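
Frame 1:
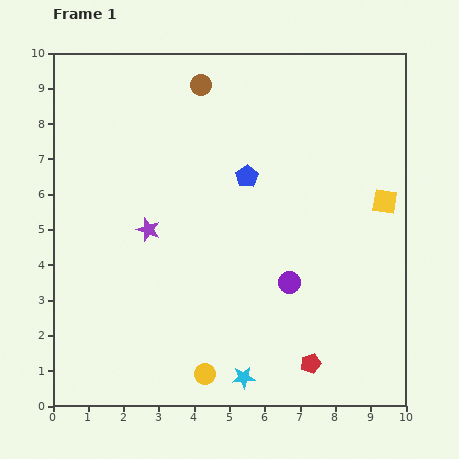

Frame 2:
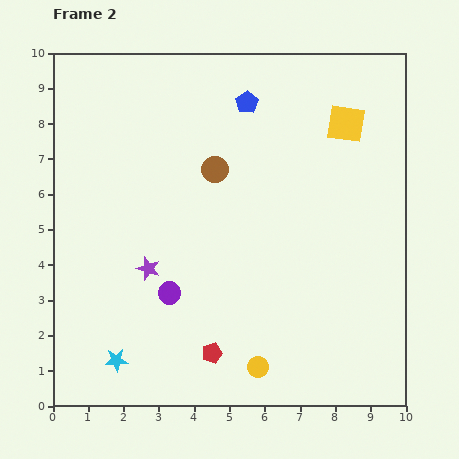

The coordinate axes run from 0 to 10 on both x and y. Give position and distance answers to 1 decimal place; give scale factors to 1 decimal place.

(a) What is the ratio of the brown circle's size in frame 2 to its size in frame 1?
1.3×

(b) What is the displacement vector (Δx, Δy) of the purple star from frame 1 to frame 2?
(0.0, -1.1)

The purple star was at (2.7, 5.0) in frame 1 and (2.7, 3.9) in frame 2.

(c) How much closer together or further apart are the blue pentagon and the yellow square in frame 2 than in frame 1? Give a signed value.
-1.1

Distance in frame 1: 4.0. Distance in frame 2: 2.9.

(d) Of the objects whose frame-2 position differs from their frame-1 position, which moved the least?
the purple star

(moved 1.1)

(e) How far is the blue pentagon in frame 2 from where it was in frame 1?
2.1

The blue pentagon moved from (5.5, 6.5) to (5.5, 8.6), a distance of √(0.0² + 2.1²) ≈ 2.1.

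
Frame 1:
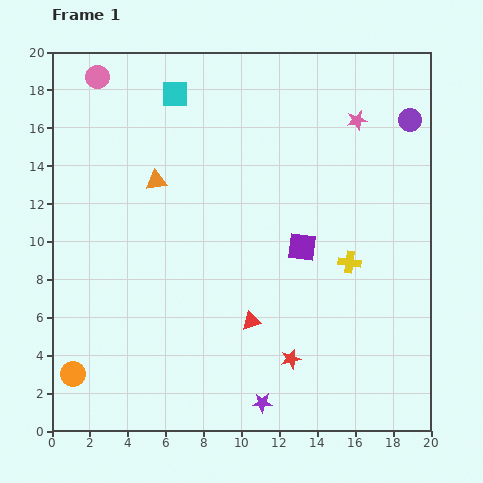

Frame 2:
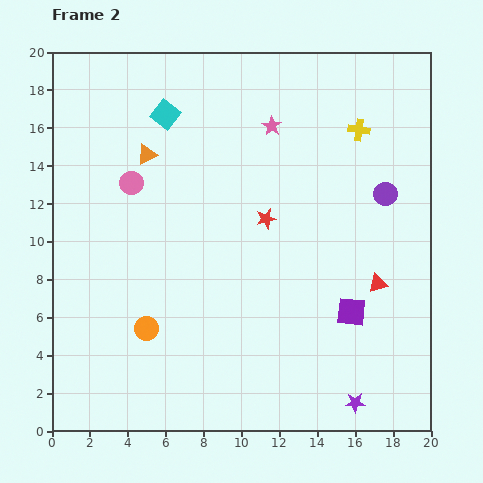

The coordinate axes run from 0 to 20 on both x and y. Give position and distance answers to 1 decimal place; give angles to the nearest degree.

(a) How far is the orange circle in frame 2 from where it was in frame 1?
4.6

The orange circle moved from (1.1, 3.0) to (5.0, 5.4), a distance of √(3.9² + 2.4²) ≈ 4.6.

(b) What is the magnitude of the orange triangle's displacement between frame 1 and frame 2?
1.5

The orange triangle moved from (5.5, 13.2) to (5.0, 14.6), a distance of √(0.5² + 1.4²) ≈ 1.5.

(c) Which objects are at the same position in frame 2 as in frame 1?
none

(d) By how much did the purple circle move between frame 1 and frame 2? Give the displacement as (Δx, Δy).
(-1.3, -3.9)

The purple circle was at (18.9, 16.4) in frame 1 and (17.6, 12.5) in frame 2.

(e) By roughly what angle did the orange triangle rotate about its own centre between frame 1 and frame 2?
19° counter-clockwise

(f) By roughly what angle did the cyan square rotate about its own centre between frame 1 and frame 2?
39° clockwise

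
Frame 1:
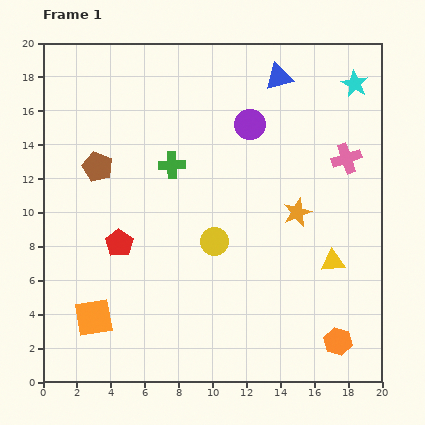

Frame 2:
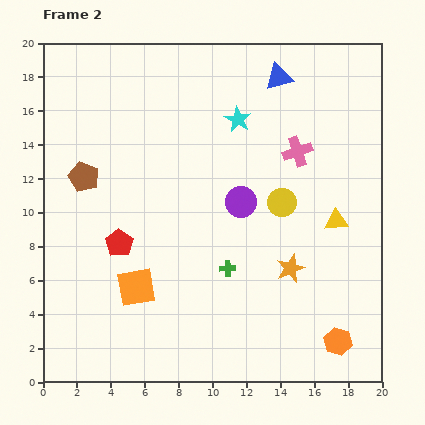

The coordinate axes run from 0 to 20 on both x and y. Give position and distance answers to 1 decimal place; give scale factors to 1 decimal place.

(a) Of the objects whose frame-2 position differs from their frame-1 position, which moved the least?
the brown pentagon

(moved 1.0)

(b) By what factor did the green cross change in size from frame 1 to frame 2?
0.6×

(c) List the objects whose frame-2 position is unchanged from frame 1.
the red pentagon, the orange hexagon, the blue triangle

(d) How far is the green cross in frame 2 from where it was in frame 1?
6.9

The green cross moved from (7.6, 12.8) to (10.9, 6.7), a distance of √(3.3² + 6.1²) ≈ 6.9.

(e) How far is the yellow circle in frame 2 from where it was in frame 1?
4.6

The yellow circle moved from (10.1, 8.3) to (14.1, 10.6), a distance of √(4.0² + 2.3²) ≈ 4.6.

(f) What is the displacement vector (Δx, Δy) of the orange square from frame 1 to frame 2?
(2.5, 1.8)

The orange square was at (3.0, 3.8) in frame 1 and (5.5, 5.6) in frame 2.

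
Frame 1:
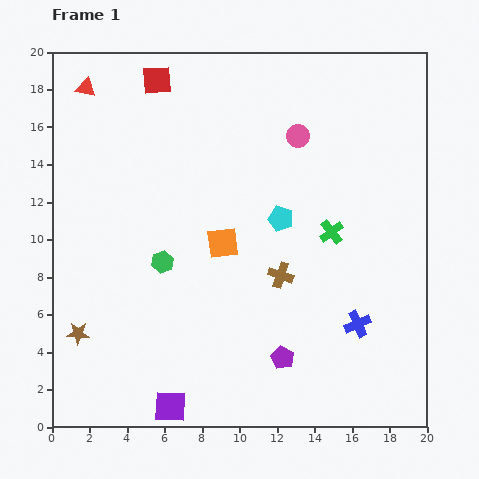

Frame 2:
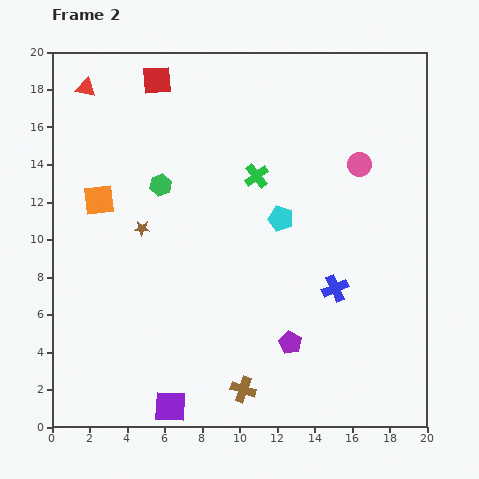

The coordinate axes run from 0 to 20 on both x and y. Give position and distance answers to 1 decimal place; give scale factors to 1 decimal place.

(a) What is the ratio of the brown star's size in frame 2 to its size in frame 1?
0.7×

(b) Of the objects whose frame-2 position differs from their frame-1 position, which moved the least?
the purple pentagon

(moved 0.9)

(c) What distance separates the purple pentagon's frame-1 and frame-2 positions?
0.9

The purple pentagon moved from (12.3, 3.7) to (12.7, 4.5), a distance of √(0.4² + 0.8²) ≈ 0.9.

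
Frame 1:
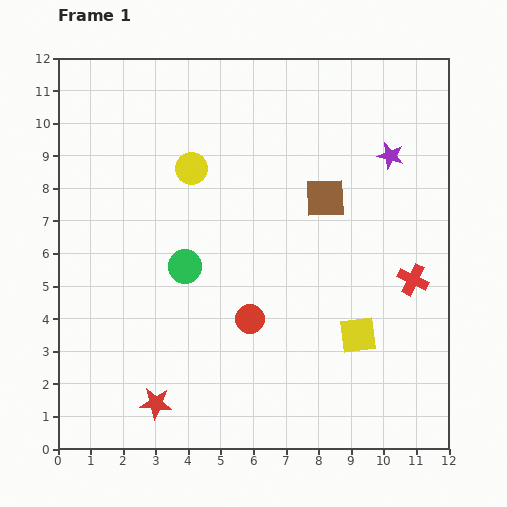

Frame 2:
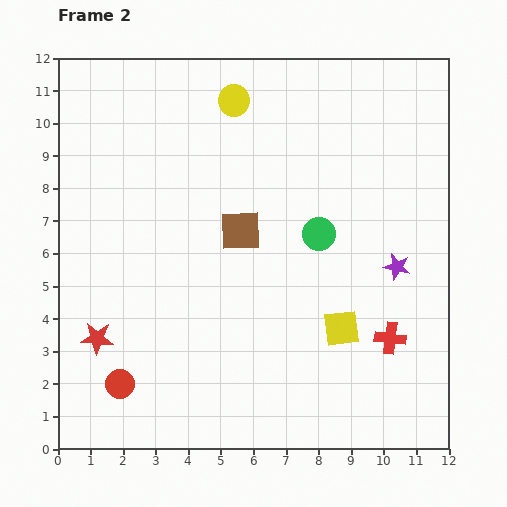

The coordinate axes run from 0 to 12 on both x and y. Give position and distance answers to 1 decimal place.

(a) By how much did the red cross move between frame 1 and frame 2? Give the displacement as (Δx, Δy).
(-0.7, -1.8)

The red cross was at (10.9, 5.2) in frame 1 and (10.2, 3.4) in frame 2.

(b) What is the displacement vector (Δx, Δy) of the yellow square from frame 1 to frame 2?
(-0.5, 0.2)

The yellow square was at (9.2, 3.5) in frame 1 and (8.7, 3.7) in frame 2.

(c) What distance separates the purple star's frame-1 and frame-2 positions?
3.4

The purple star moved from (10.2, 9.0) to (10.4, 5.6), a distance of √(0.2² + 3.4²) ≈ 3.4.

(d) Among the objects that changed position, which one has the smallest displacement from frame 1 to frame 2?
the yellow square

(moved 0.5)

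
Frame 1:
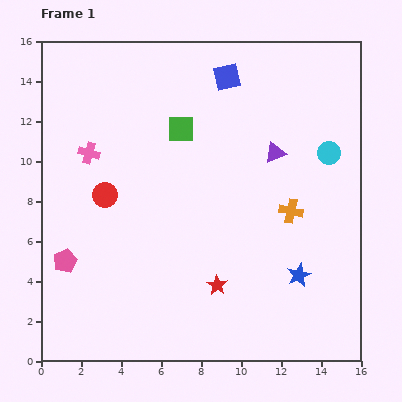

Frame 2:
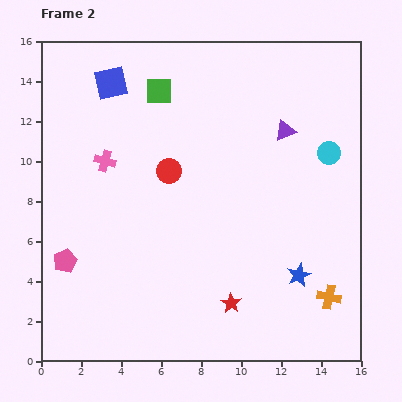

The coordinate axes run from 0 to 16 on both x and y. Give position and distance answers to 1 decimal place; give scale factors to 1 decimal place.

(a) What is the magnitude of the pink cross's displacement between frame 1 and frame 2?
0.9

The pink cross moved from (2.4, 10.4) to (3.2, 10.0), a distance of √(0.8² + 0.4²) ≈ 0.9.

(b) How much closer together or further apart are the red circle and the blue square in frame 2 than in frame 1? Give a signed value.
-3.2

Distance in frame 1: 8.5. Distance in frame 2: 5.3.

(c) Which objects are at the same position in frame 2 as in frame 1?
the cyan circle, the pink pentagon, the blue star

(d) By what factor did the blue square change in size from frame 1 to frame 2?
1.3×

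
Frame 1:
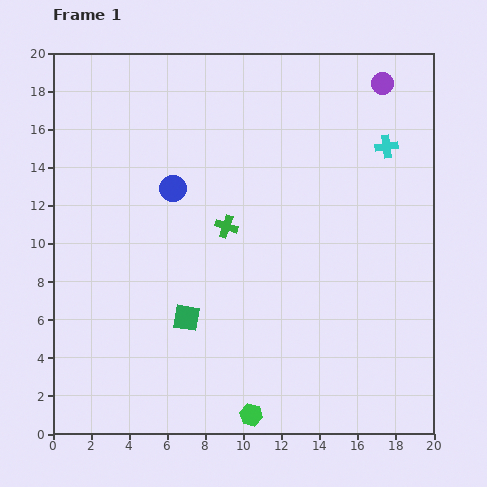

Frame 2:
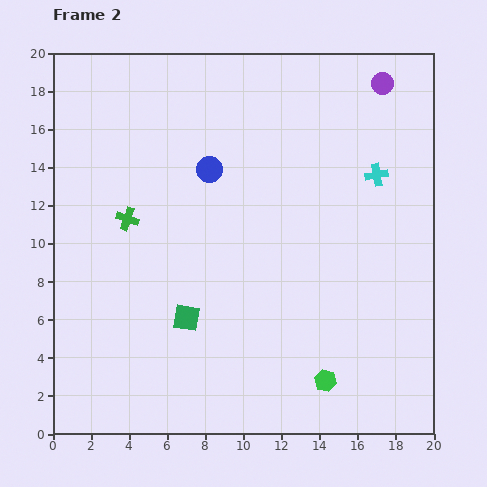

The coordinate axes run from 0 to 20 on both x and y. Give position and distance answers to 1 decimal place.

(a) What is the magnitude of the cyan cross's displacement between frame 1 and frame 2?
1.6

The cyan cross moved from (17.5, 15.1) to (17.0, 13.6), a distance of √(0.5² + 1.5²) ≈ 1.6.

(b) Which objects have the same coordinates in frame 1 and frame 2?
the purple circle, the green square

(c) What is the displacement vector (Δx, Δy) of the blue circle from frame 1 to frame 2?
(1.9, 1.0)

The blue circle was at (6.3, 12.9) in frame 1 and (8.2, 13.9) in frame 2.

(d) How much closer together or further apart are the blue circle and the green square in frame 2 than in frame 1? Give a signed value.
+1.1

Distance in frame 1: 6.8. Distance in frame 2: 7.9.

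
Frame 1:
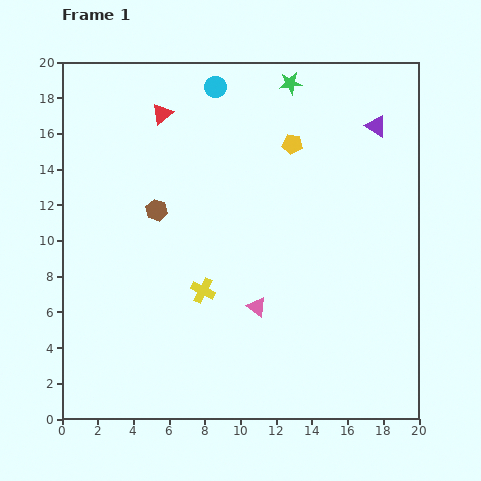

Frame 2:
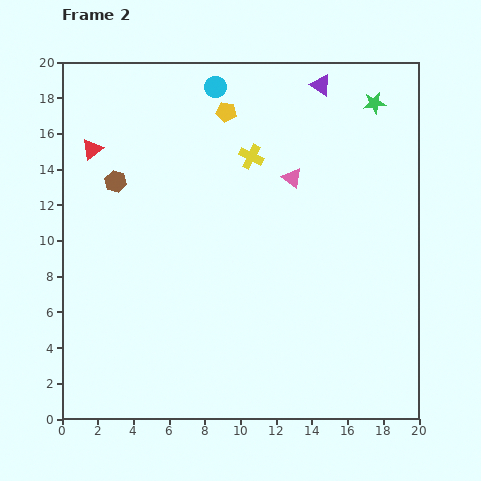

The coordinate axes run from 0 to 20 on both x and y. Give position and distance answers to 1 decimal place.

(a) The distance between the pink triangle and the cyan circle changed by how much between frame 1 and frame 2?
-5.8

Distance in frame 1: 12.5. Distance in frame 2: 6.7.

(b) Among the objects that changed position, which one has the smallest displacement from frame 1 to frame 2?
the brown hexagon

(moved 2.8)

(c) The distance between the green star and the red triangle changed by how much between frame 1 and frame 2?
+8.6

Distance in frame 1: 7.4. Distance in frame 2: 16.0.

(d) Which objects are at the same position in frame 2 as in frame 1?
the cyan circle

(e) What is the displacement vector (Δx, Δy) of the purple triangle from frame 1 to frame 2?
(-3.1, 2.3)

The purple triangle was at (17.6, 16.4) in frame 1 and (14.5, 18.7) in frame 2.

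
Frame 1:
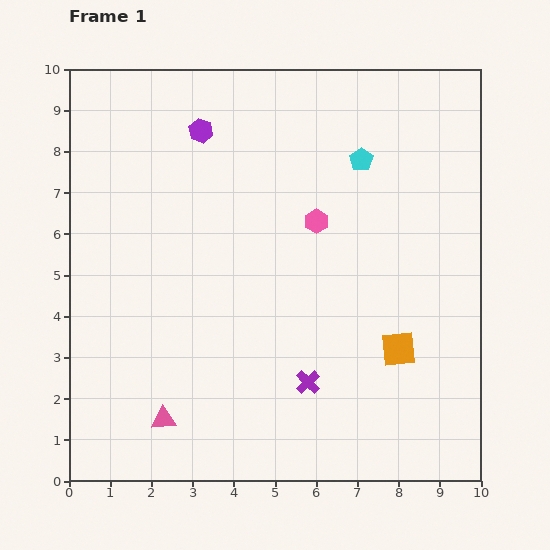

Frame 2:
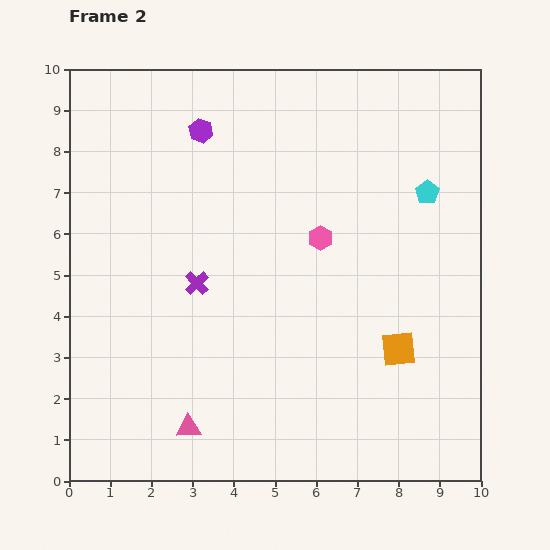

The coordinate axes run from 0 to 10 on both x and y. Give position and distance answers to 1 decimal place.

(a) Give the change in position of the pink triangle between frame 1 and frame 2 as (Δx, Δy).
(0.6, -0.2)

The pink triangle was at (2.3, 1.5) in frame 1 and (2.9, 1.3) in frame 2.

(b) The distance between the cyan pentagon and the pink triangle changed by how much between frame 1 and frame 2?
+0.2

Distance in frame 1: 7.9. Distance in frame 2: 8.1.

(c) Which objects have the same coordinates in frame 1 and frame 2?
the orange square, the purple hexagon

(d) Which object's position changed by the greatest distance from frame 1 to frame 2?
the purple cross

(moved 3.6; next 1.8)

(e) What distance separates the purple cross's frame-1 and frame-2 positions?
3.6

The purple cross moved from (5.8, 2.4) to (3.1, 4.8), a distance of √(2.7² + 2.4²) ≈ 3.6.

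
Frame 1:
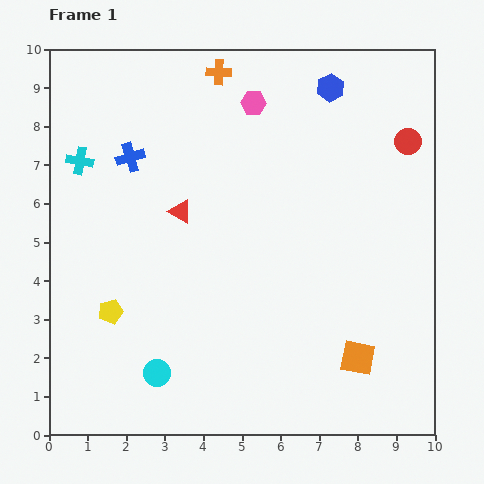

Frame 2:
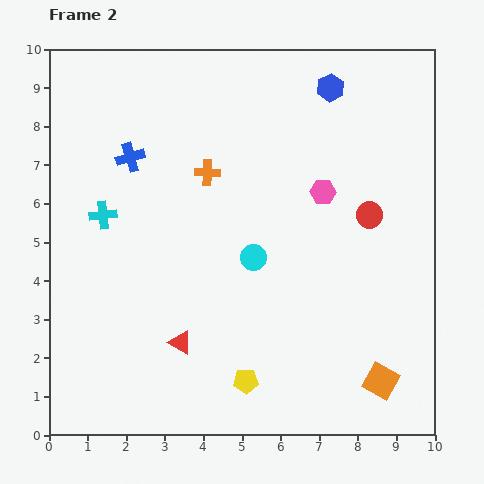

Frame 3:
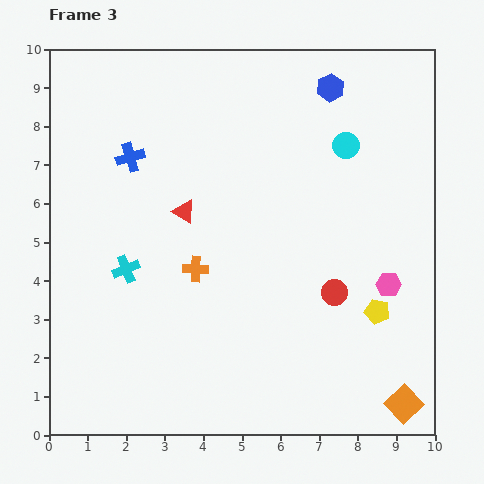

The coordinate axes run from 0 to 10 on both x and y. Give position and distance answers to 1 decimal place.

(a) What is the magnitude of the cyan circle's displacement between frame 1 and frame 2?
3.9

The cyan circle moved from (2.8, 1.6) to (5.3, 4.6), a distance of √(2.5² + 3.0²) ≈ 3.9.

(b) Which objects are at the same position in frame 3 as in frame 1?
the blue cross, the blue hexagon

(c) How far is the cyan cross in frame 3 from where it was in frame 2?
1.5

The cyan cross moved from (1.4, 5.7) to (2.0, 4.3), a distance of √(0.6² + 1.4²) ≈ 1.5.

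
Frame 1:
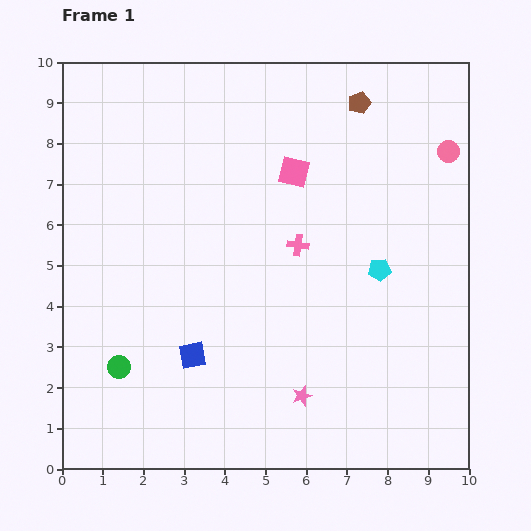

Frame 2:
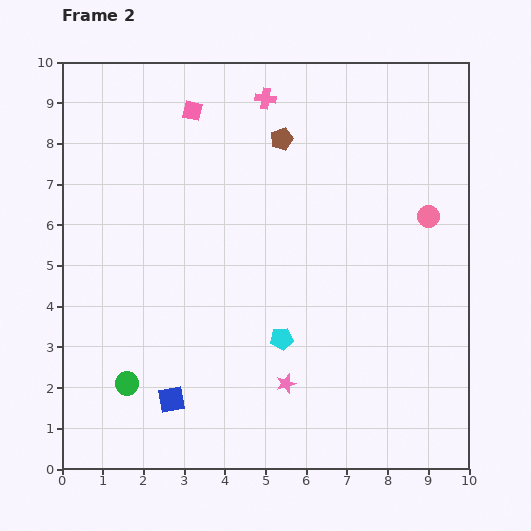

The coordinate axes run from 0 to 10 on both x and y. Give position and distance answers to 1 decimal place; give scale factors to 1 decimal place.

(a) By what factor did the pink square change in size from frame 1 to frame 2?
0.7×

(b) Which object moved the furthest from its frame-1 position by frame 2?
the pink cross

(moved 3.7; next 2.9)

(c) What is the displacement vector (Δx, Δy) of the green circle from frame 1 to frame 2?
(0.2, -0.4)

The green circle was at (1.4, 2.5) in frame 1 and (1.6, 2.1) in frame 2.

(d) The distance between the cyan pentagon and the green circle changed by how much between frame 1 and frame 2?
-2.8

Distance in frame 1: 6.8. Distance in frame 2: 4.0.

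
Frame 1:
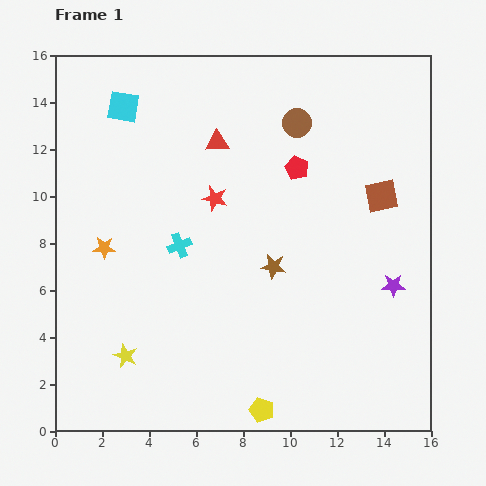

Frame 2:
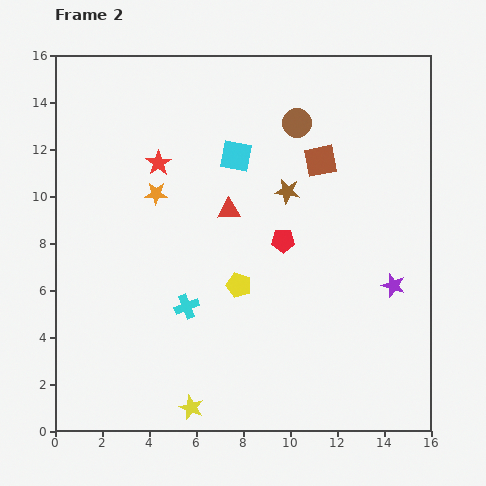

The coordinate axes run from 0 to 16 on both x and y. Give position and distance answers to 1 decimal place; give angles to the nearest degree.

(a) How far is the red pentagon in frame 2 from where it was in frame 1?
3.2

The red pentagon moved from (10.3, 11.2) to (9.7, 8.1), a distance of √(0.6² + 3.1²) ≈ 3.2.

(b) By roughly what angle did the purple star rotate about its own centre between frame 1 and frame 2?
18° clockwise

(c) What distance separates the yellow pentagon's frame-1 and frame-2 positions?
5.4

The yellow pentagon moved from (8.8, 0.9) to (7.8, 6.2), a distance of √(1.0² + 5.3²) ≈ 5.4.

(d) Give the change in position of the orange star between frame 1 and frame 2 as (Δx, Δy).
(2.2, 2.3)

The orange star was at (2.1, 7.8) in frame 1 and (4.3, 10.1) in frame 2.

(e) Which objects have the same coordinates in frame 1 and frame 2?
the purple star, the brown circle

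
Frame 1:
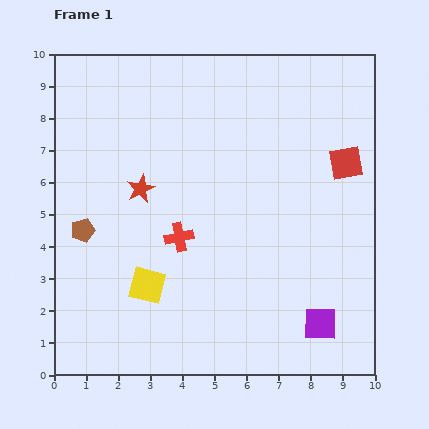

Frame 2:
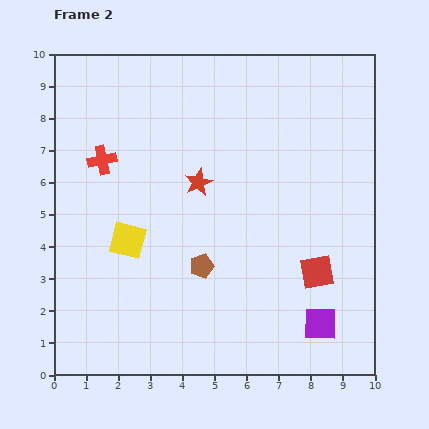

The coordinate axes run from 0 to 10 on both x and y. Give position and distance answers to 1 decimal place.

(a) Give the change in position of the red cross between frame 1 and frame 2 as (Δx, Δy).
(-2.4, 2.4)

The red cross was at (3.9, 4.3) in frame 1 and (1.5, 6.7) in frame 2.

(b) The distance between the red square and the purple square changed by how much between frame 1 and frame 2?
-3.5

Distance in frame 1: 5.1. Distance in frame 2: 1.6.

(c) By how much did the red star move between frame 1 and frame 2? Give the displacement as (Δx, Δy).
(1.8, 0.2)

The red star was at (2.7, 5.8) in frame 1 and (4.5, 6.0) in frame 2.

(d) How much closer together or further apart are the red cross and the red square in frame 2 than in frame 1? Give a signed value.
+1.9

Distance in frame 1: 5.7. Distance in frame 2: 7.6.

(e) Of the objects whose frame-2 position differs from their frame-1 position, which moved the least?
the yellow square

(moved 1.5)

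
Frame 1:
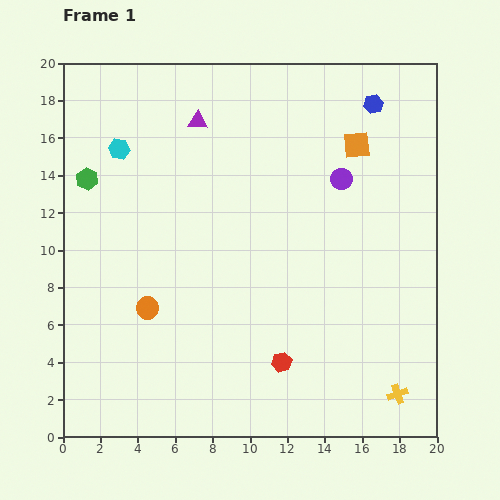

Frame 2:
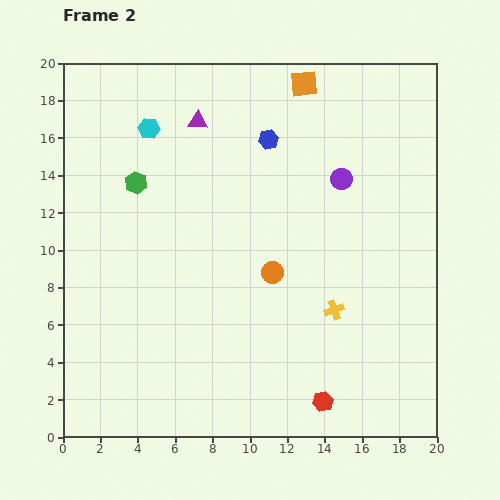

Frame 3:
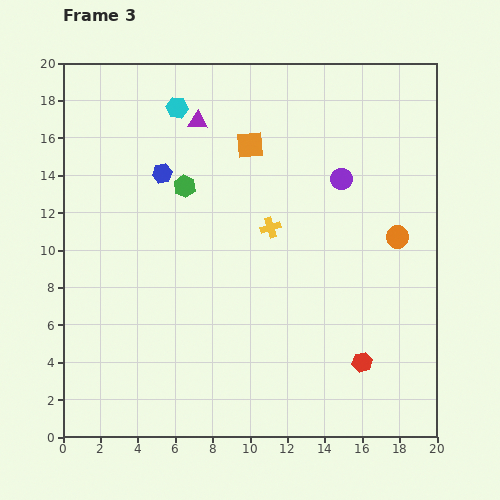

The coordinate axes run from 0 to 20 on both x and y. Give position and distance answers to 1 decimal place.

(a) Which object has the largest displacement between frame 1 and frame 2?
the orange circle

(moved 7.0; next 5.9)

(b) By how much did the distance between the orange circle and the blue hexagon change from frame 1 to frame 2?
-9.2

Distance in frame 1: 16.3. Distance in frame 2: 7.1.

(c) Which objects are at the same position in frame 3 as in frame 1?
the purple circle, the purple triangle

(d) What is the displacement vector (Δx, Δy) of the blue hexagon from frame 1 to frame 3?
(-11.3, -3.7)

The blue hexagon was at (16.6, 17.8) in frame 1 and (5.3, 14.1) in frame 3.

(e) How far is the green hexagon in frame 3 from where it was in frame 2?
2.6

The green hexagon moved from (3.9, 13.6) to (6.5, 13.4), a distance of √(2.6² + 0.2²) ≈ 2.6.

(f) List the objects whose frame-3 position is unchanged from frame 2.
the purple circle, the purple triangle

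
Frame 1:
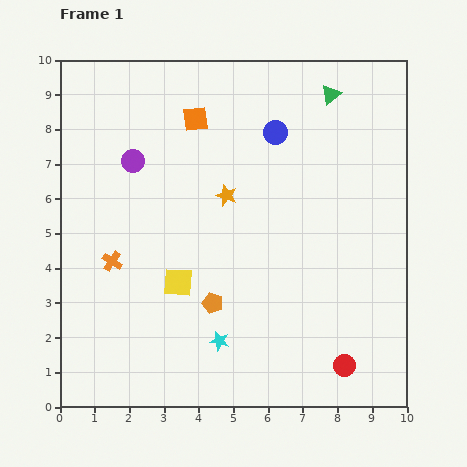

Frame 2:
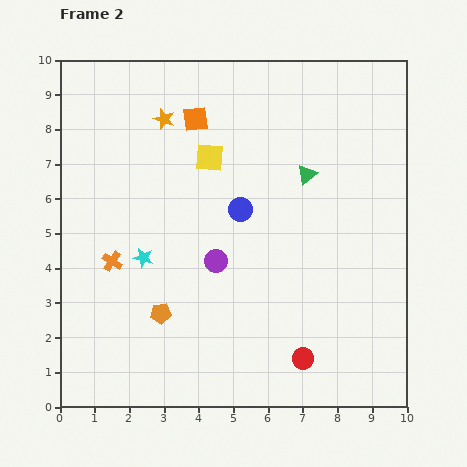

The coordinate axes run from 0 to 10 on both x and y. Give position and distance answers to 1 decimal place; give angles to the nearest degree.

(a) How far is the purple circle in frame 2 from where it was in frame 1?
3.8

The purple circle moved from (2.1, 7.1) to (4.5, 4.2), a distance of √(2.4² + 2.9²) ≈ 3.8.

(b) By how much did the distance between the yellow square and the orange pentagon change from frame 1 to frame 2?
+3.5

Distance in frame 1: 1.2. Distance in frame 2: 4.7.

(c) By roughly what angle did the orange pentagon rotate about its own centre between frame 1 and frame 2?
23° counter-clockwise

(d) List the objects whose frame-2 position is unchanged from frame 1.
the orange cross, the orange square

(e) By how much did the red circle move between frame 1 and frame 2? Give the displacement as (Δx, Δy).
(-1.2, 0.2)

The red circle was at (8.2, 1.2) in frame 1 and (7.0, 1.4) in frame 2.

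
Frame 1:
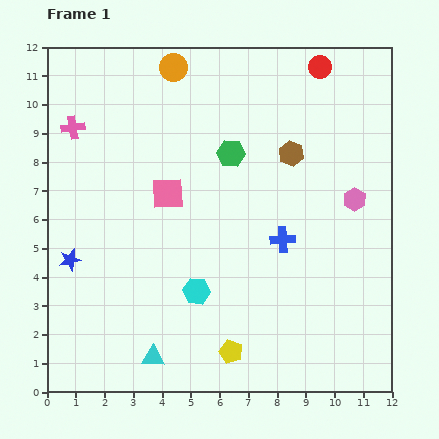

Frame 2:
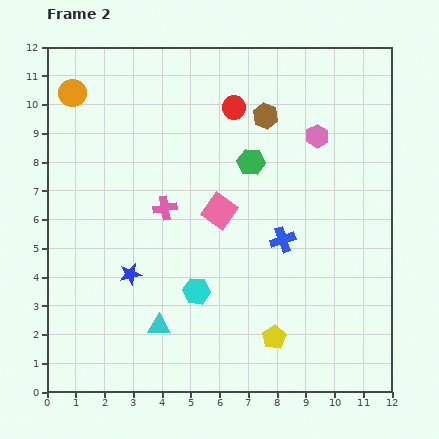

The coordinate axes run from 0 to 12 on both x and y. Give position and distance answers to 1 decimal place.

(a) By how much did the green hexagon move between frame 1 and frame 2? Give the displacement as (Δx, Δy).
(0.7, -0.3)

The green hexagon was at (6.4, 8.3) in frame 1 and (7.1, 8.0) in frame 2.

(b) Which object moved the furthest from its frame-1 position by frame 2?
the pink cross

(moved 4.3; next 3.6)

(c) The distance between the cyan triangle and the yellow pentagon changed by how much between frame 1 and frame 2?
+1.3

Distance in frame 1: 2.7. Distance in frame 2: 4.0.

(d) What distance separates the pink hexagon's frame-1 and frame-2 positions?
2.6

The pink hexagon moved from (10.7, 6.7) to (9.4, 8.9), a distance of √(1.3² + 2.2²) ≈ 2.6.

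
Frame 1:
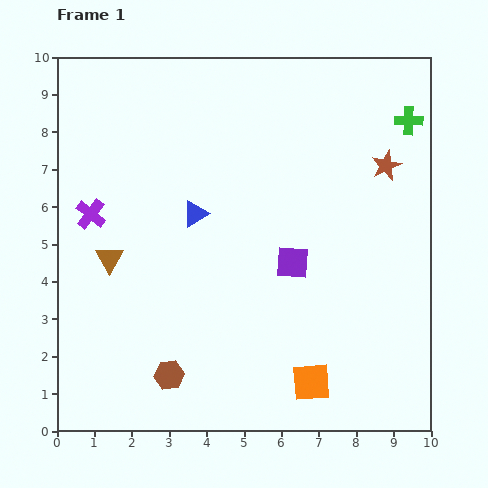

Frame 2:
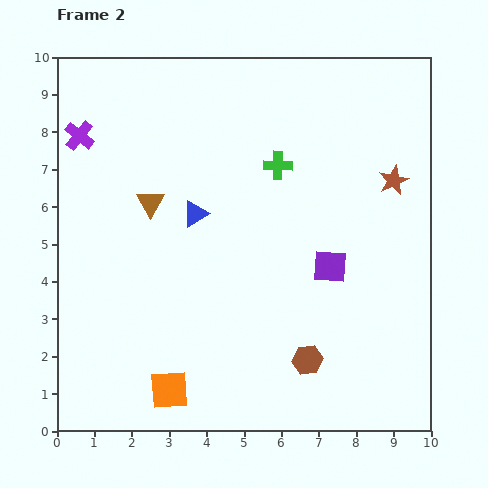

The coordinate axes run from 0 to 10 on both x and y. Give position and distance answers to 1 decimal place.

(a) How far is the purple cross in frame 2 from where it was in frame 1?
2.1

The purple cross moved from (0.9, 5.8) to (0.6, 7.9), a distance of √(0.3² + 2.1²) ≈ 2.1.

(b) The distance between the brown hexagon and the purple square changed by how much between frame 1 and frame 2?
-1.9

Distance in frame 1: 4.5. Distance in frame 2: 2.6.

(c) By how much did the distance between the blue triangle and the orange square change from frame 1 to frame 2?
-0.7

Distance in frame 1: 5.5. Distance in frame 2: 4.8.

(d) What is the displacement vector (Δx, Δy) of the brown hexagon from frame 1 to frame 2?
(3.7, 0.4)

The brown hexagon was at (3.0, 1.5) in frame 1 and (6.7, 1.9) in frame 2.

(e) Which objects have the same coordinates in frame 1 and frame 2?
the blue triangle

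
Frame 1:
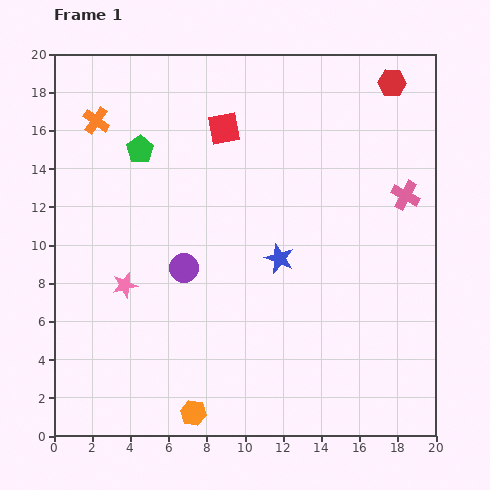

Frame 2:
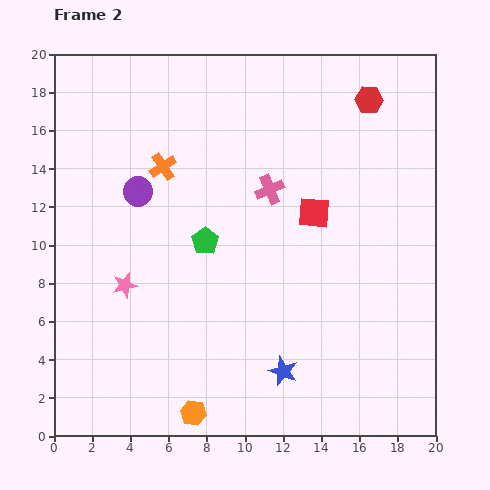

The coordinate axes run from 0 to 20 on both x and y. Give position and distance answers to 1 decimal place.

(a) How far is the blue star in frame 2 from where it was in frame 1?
5.9

The blue star moved from (11.8, 9.3) to (12.0, 3.4), a distance of √(0.2² + 5.9²) ≈ 5.9.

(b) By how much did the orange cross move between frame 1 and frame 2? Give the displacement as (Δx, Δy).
(3.5, -2.4)

The orange cross was at (2.2, 16.5) in frame 1 and (5.7, 14.1) in frame 2.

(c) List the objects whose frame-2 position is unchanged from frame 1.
the orange hexagon, the pink star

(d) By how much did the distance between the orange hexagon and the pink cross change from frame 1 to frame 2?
-3.5

Distance in frame 1: 15.9. Distance in frame 2: 12.4.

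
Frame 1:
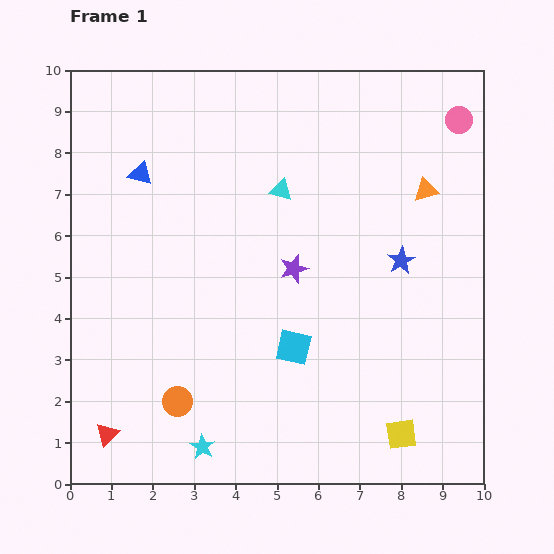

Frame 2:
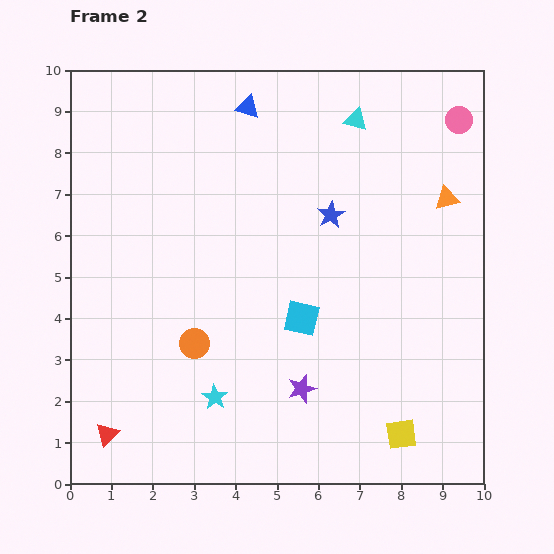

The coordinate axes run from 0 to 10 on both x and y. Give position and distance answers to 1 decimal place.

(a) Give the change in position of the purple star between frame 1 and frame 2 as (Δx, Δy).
(0.2, -2.9)

The purple star was at (5.4, 5.2) in frame 1 and (5.6, 2.3) in frame 2.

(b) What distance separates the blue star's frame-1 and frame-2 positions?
2.0

The blue star moved from (8.0, 5.4) to (6.3, 6.5), a distance of √(1.7² + 1.1²) ≈ 2.0.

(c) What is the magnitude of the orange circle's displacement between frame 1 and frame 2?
1.5

The orange circle moved from (2.6, 2.0) to (3.0, 3.4), a distance of √(0.4² + 1.4²) ≈ 1.5.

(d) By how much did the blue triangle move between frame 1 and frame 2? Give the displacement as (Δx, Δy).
(2.6, 1.6)

The blue triangle was at (1.7, 7.5) in frame 1 and (4.3, 9.1) in frame 2.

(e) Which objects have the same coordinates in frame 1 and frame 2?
the yellow square, the pink circle, the red triangle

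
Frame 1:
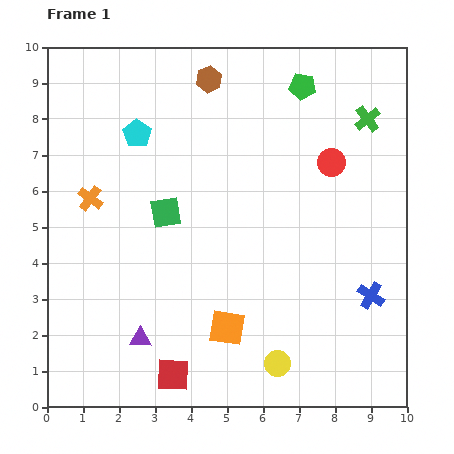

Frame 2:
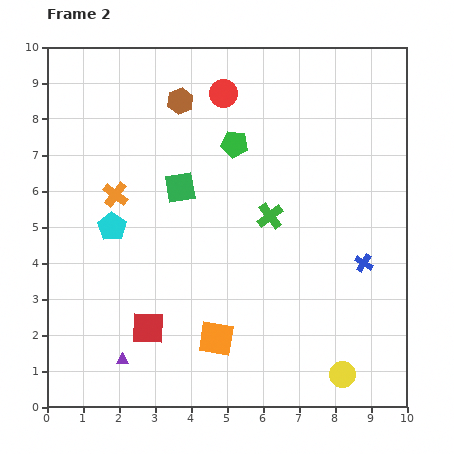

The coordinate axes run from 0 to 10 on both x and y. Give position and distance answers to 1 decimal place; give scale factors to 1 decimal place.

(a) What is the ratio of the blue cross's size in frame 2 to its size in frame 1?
0.7×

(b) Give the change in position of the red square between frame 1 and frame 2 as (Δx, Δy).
(-0.7, 1.3)

The red square was at (3.5, 0.9) in frame 1 and (2.8, 2.2) in frame 2.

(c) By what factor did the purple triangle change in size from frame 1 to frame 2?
0.6×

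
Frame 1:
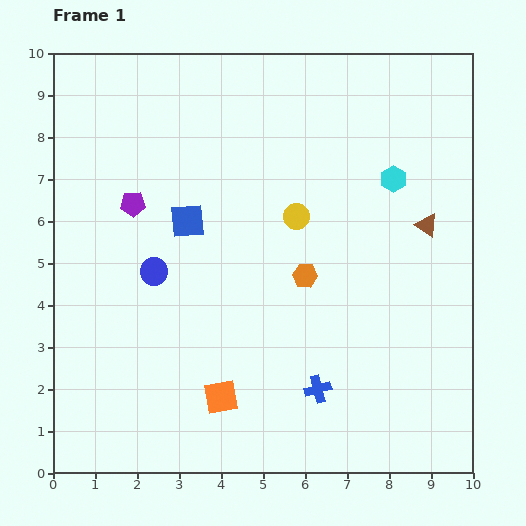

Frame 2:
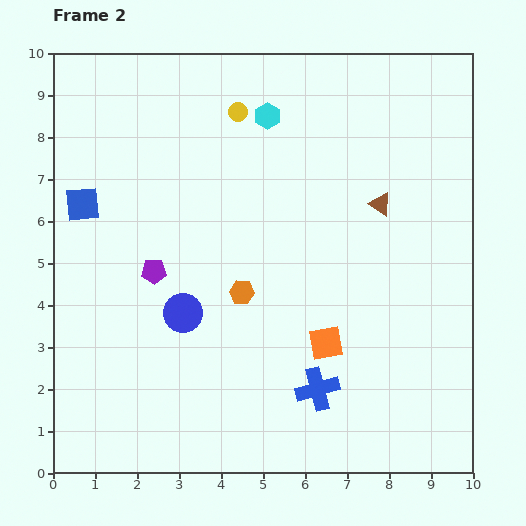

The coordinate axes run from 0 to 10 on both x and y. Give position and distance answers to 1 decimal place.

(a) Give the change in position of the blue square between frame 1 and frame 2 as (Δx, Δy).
(-2.5, 0.4)

The blue square was at (3.2, 6.0) in frame 1 and (0.7, 6.4) in frame 2.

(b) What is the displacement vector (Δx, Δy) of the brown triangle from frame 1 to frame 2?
(-1.1, 0.5)

The brown triangle was at (8.9, 5.9) in frame 1 and (7.8, 6.4) in frame 2.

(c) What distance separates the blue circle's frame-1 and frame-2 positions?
1.2

The blue circle moved from (2.4, 4.8) to (3.1, 3.8), a distance of √(0.7² + 1.0²) ≈ 1.2.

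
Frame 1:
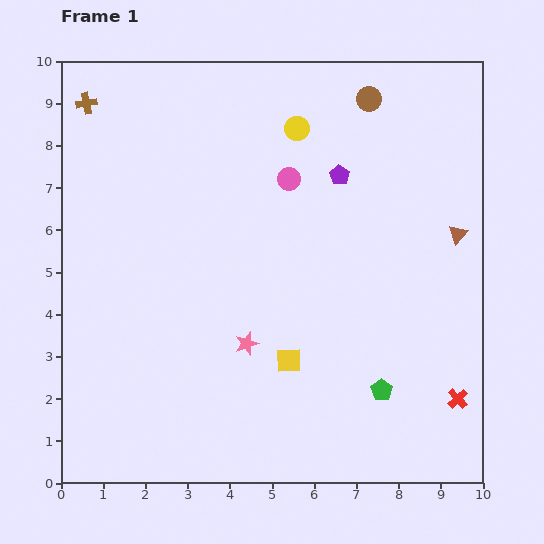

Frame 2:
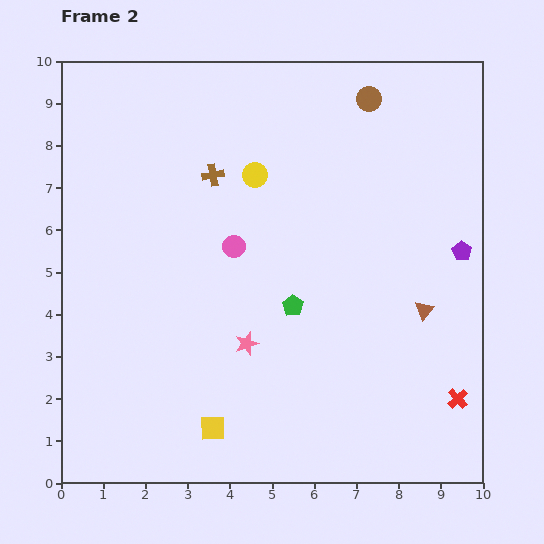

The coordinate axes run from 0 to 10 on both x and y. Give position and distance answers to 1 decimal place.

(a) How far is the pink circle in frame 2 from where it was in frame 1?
2.1

The pink circle moved from (5.4, 7.2) to (4.1, 5.6), a distance of √(1.3² + 1.6²) ≈ 2.1.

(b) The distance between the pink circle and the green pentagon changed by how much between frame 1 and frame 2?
-3.5

Distance in frame 1: 5.5. Distance in frame 2: 2.0.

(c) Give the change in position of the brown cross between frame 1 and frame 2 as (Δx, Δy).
(3.0, -1.7)

The brown cross was at (0.6, 9.0) in frame 1 and (3.6, 7.3) in frame 2.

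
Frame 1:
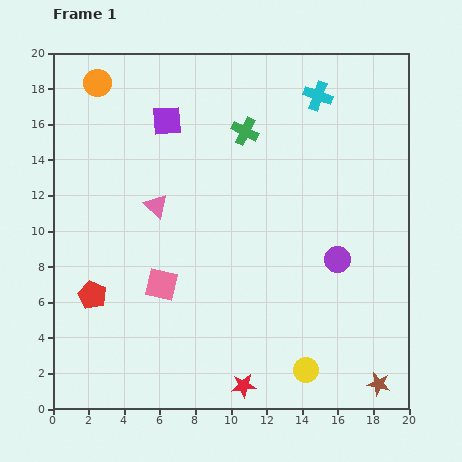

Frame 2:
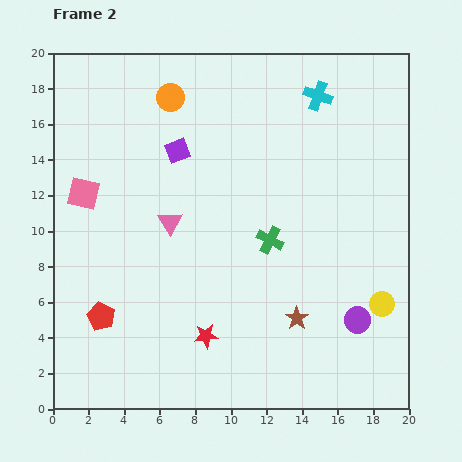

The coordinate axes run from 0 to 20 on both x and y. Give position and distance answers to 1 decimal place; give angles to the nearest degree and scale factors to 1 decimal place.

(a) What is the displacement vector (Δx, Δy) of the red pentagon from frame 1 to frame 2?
(0.5, -1.2)

The red pentagon was at (2.2, 6.4) in frame 1 and (2.7, 5.2) in frame 2.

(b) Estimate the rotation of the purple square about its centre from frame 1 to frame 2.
17° counter-clockwise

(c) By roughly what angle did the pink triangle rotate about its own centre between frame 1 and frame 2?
15° clockwise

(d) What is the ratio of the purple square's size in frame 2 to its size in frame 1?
0.8×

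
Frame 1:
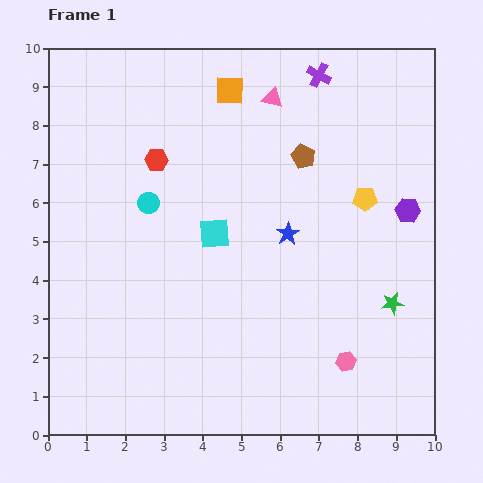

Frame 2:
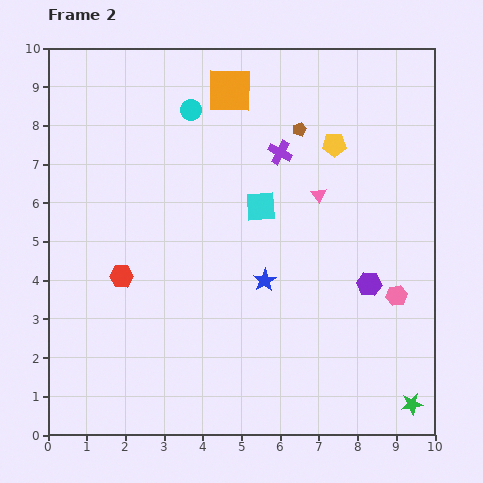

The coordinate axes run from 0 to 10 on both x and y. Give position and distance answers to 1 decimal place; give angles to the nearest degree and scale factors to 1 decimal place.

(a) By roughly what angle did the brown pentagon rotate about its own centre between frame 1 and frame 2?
25° clockwise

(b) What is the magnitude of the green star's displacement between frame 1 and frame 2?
2.6

The green star moved from (8.9, 3.4) to (9.4, 0.8), a distance of √(0.5² + 2.6²) ≈ 2.6.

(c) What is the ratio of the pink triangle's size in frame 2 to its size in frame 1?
0.7×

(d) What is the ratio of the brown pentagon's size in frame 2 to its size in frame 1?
0.6×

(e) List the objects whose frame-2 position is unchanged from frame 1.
the orange square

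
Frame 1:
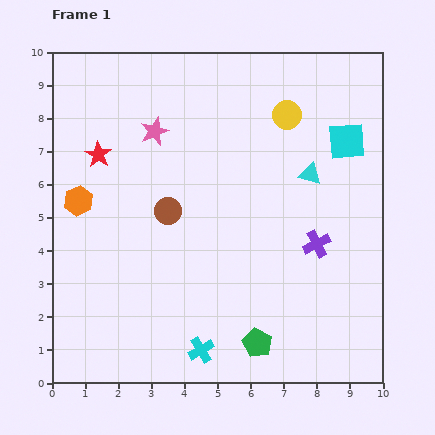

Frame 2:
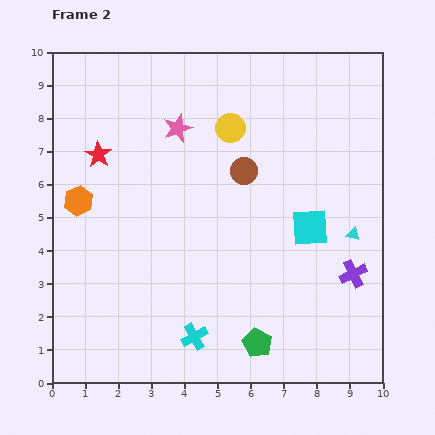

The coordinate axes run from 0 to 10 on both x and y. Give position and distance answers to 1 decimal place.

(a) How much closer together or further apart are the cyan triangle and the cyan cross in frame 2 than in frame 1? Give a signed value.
-0.5

Distance in frame 1: 6.2. Distance in frame 2: 5.7.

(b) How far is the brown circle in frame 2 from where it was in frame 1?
2.6

The brown circle moved from (3.5, 5.2) to (5.8, 6.4), a distance of √(2.3² + 1.2²) ≈ 2.6.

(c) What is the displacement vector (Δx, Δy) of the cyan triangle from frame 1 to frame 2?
(1.3, -1.8)

The cyan triangle was at (7.8, 6.3) in frame 1 and (9.1, 4.5) in frame 2.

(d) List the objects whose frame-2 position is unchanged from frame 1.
the green pentagon, the orange hexagon, the red star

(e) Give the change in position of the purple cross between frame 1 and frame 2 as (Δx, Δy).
(1.1, -0.9)

The purple cross was at (8.0, 4.2) in frame 1 and (9.1, 3.3) in frame 2.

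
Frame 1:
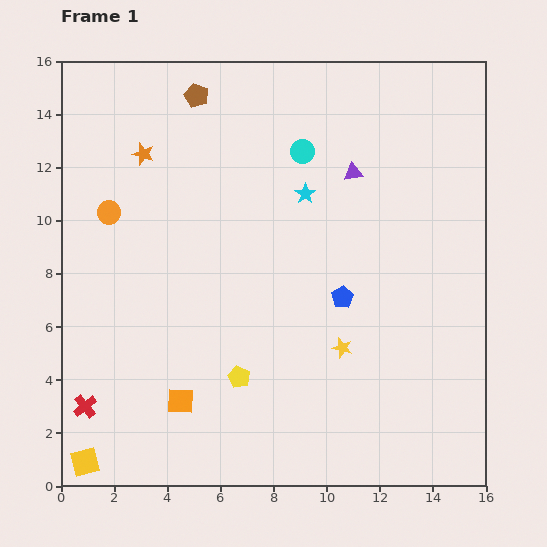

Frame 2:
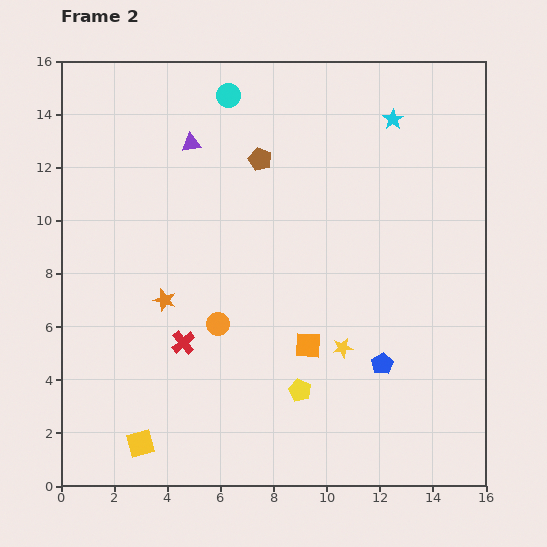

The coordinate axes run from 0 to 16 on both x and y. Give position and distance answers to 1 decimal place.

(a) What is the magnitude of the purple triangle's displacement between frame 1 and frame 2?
6.2

The purple triangle moved from (11.0, 11.8) to (4.9, 12.9), a distance of √(6.1² + 1.1²) ≈ 6.2.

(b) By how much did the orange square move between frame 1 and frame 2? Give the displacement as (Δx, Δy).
(4.8, 2.1)

The orange square was at (4.5, 3.2) in frame 1 and (9.3, 5.3) in frame 2.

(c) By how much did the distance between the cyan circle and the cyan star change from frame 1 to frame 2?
+4.7

Distance in frame 1: 1.6. Distance in frame 2: 6.3.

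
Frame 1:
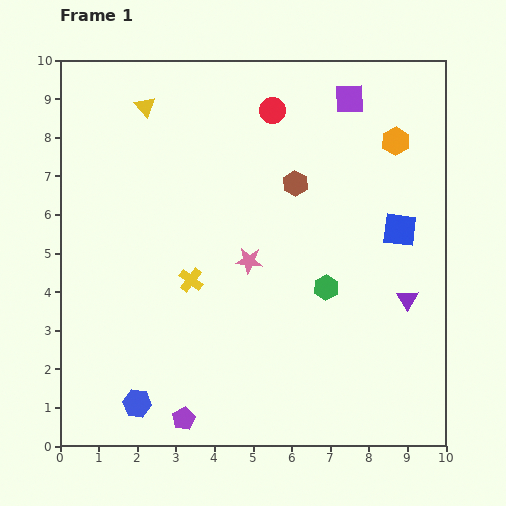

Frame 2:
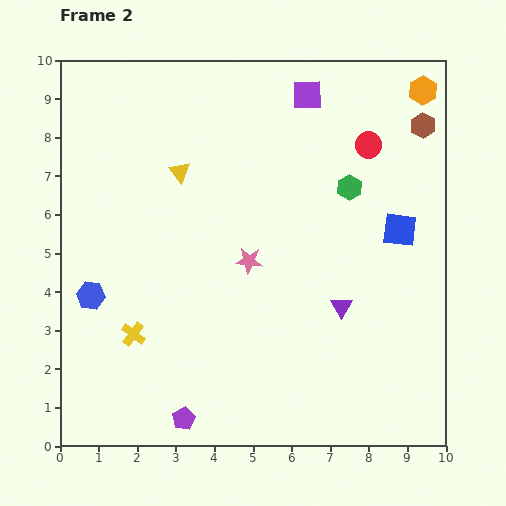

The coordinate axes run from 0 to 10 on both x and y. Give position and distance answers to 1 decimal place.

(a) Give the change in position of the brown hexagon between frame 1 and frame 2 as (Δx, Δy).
(3.3, 1.5)

The brown hexagon was at (6.1, 6.8) in frame 1 and (9.4, 8.3) in frame 2.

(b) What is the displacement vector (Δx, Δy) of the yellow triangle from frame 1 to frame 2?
(0.9, -1.7)

The yellow triangle was at (2.2, 8.8) in frame 1 and (3.1, 7.1) in frame 2.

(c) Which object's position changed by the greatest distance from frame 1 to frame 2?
the brown hexagon

(moved 3.6; next 3.0)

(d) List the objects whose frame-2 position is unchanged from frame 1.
the purple pentagon, the pink star, the blue square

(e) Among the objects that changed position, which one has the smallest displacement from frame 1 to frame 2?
the purple square

(moved 1.1)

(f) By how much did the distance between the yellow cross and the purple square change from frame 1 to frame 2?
+1.5

Distance in frame 1: 6.2. Distance in frame 2: 7.7.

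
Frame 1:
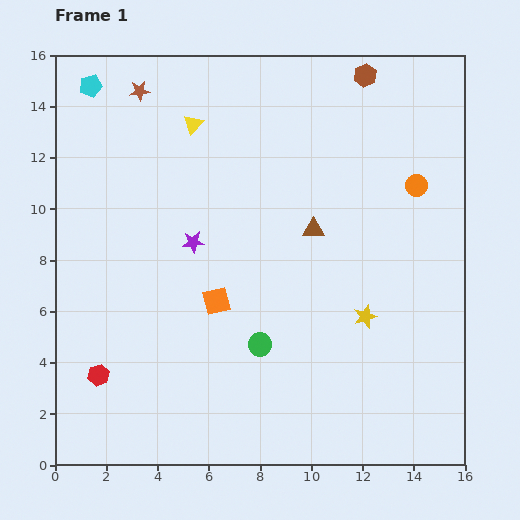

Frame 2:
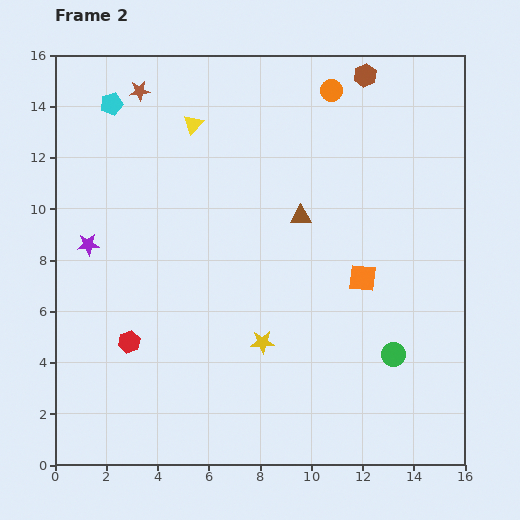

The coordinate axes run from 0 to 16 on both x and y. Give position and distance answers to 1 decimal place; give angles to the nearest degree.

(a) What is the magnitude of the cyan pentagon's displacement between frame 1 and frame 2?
1.1

The cyan pentagon moved from (1.4, 14.8) to (2.2, 14.1), a distance of √(0.8² + 0.7²) ≈ 1.1.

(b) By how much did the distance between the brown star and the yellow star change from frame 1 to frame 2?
-1.5

Distance in frame 1: 12.4. Distance in frame 2: 10.9.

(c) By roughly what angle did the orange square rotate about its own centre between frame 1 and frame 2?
21° clockwise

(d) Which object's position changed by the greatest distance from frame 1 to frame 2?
the orange square

(moved 5.8; next 5.2)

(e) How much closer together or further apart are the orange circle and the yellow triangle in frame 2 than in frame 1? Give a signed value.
-3.4

Distance in frame 1: 9.0. Distance in frame 2: 5.6.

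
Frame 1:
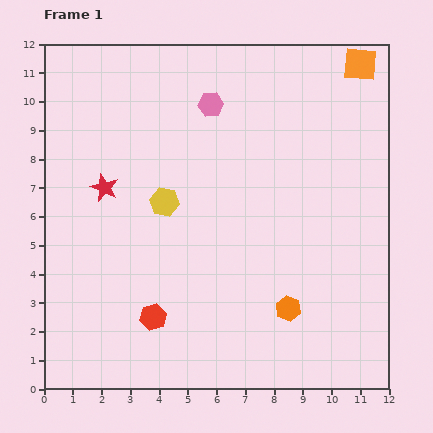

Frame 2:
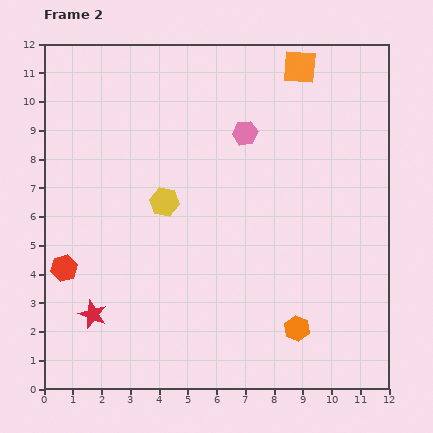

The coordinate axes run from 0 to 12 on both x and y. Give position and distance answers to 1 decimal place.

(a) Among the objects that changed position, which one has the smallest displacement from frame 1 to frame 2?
the orange hexagon

(moved 0.8)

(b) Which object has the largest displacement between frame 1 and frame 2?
the red star

(moved 4.4; next 3.5)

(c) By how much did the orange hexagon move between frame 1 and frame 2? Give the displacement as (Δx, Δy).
(0.3, -0.7)

The orange hexagon was at (8.5, 2.8) in frame 1 and (8.8, 2.1) in frame 2.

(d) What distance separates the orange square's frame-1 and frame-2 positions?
2.1

The orange square moved from (11.0, 11.3) to (8.9, 11.2), a distance of √(2.1² + 0.1²) ≈ 2.1.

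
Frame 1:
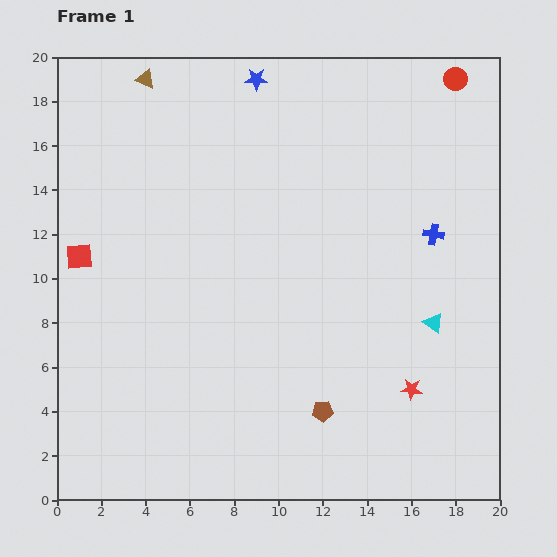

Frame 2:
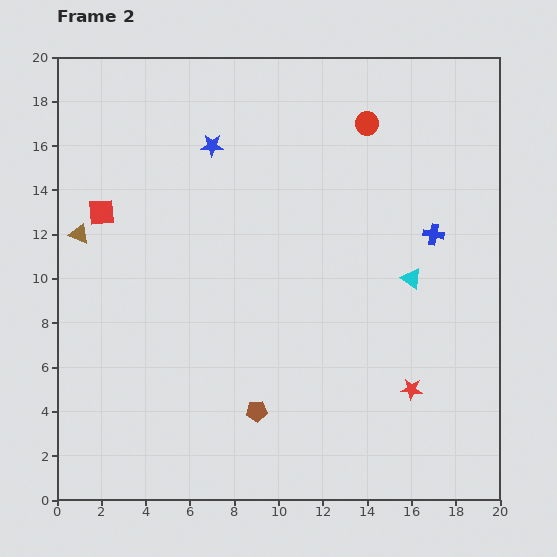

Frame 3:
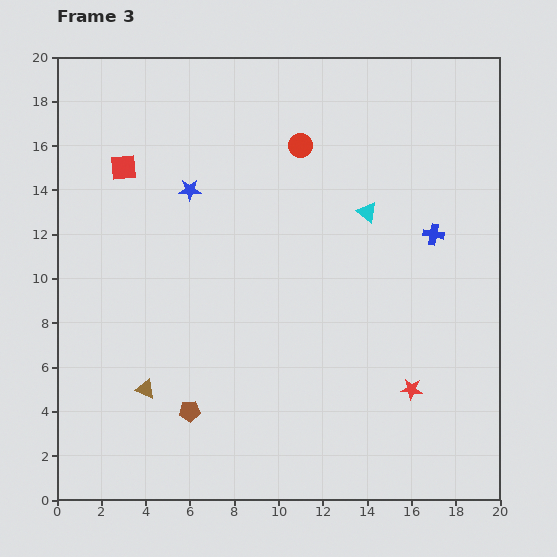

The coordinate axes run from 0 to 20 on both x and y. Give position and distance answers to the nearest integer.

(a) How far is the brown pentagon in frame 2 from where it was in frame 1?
3

The brown pentagon moved from (12, 4) to (9, 4), a distance of √(3² + 0²) ≈ 3.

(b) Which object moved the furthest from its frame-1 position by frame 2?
the brown triangle

(moved 8; next 4)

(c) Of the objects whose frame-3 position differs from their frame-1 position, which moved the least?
the red square

(moved 4)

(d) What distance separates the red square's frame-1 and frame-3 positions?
4

The red square moved from (1, 11) to (3, 15), a distance of √(2² + 4²) ≈ 4.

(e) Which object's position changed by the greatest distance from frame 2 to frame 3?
the brown triangle

(moved 8; next 4)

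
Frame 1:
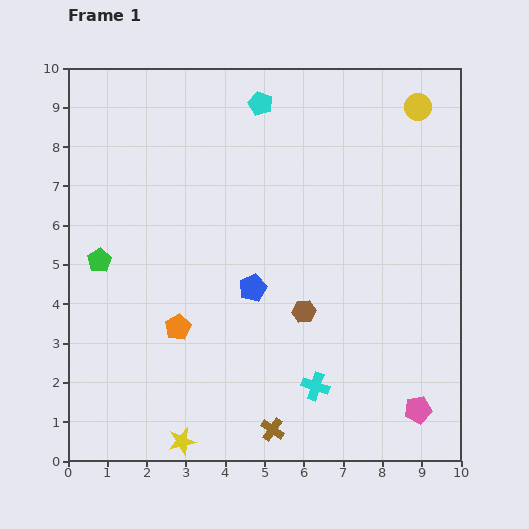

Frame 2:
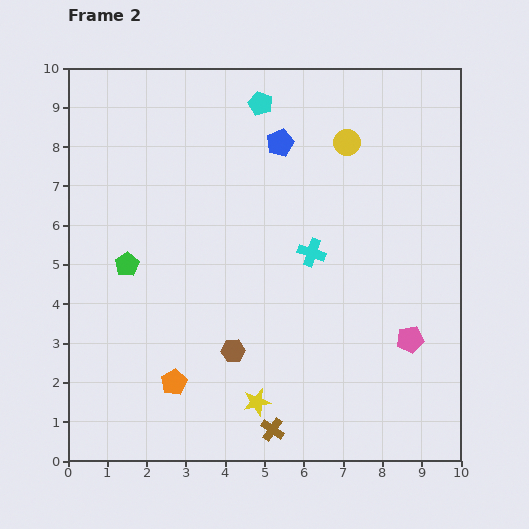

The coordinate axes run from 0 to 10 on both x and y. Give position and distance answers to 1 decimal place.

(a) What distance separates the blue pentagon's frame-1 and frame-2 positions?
3.8

The blue pentagon moved from (4.7, 4.4) to (5.4, 8.1), a distance of √(0.7² + 3.7²) ≈ 3.8.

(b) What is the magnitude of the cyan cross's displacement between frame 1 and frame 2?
3.4

The cyan cross moved from (6.3, 1.9) to (6.2, 5.3), a distance of √(0.1² + 3.4²) ≈ 3.4.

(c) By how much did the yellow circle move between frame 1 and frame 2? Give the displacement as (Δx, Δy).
(-1.8, -0.9)

The yellow circle was at (8.9, 9.0) in frame 1 and (7.1, 8.1) in frame 2.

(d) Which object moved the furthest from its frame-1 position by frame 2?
the blue pentagon

(moved 3.8; next 3.4)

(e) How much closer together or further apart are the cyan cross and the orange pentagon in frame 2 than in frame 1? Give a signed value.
+1.0

Distance in frame 1: 3.8. Distance in frame 2: 4.8.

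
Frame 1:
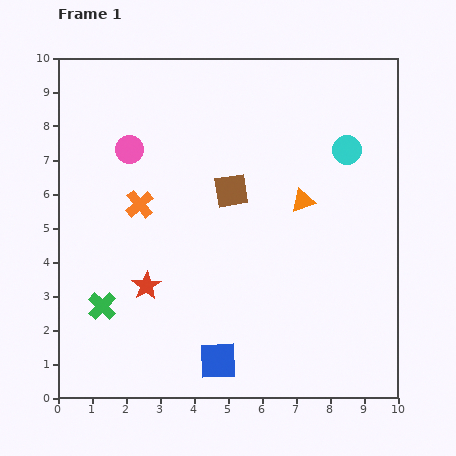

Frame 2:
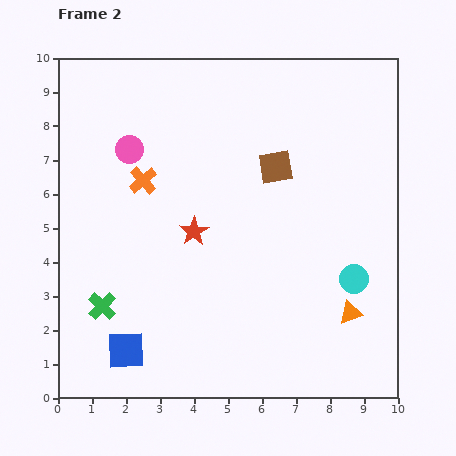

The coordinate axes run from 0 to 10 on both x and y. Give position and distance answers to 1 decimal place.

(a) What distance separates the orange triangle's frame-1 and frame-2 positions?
3.6

The orange triangle moved from (7.2, 5.8) to (8.6, 2.5), a distance of √(1.4² + 3.3²) ≈ 3.6.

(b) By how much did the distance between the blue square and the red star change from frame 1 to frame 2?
+1.0

Distance in frame 1: 3.0. Distance in frame 2: 4.0.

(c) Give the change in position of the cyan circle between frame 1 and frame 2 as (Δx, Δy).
(0.2, -3.8)

The cyan circle was at (8.5, 7.3) in frame 1 and (8.7, 3.5) in frame 2.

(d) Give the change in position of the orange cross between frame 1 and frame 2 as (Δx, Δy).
(0.1, 0.7)

The orange cross was at (2.4, 5.7) in frame 1 and (2.5, 6.4) in frame 2.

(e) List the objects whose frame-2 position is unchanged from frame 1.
the green cross, the pink circle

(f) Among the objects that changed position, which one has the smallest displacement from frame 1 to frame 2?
the orange cross

(moved 0.7)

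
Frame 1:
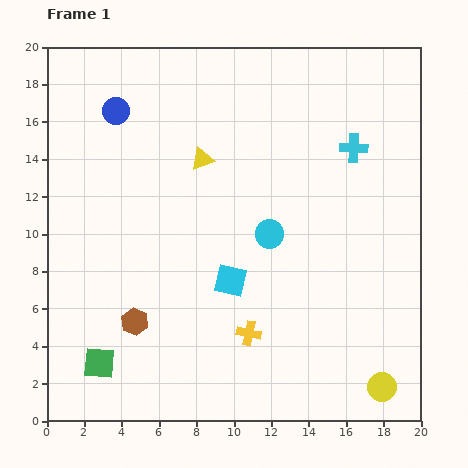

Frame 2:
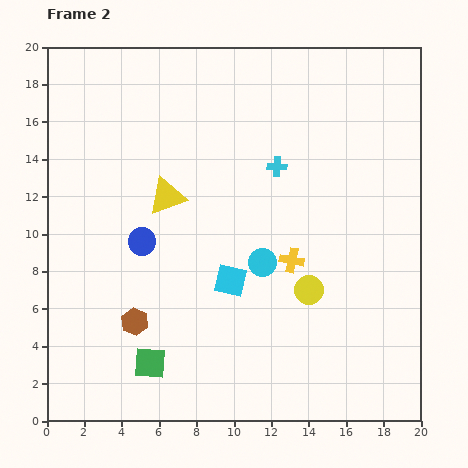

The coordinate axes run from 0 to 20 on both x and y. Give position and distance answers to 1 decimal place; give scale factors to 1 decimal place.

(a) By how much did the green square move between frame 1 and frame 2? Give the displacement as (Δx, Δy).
(2.7, 0.0)

The green square was at (2.8, 3.1) in frame 1 and (5.5, 3.1) in frame 2.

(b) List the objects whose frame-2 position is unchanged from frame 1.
the cyan square, the brown hexagon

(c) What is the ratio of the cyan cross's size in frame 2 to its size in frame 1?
0.7×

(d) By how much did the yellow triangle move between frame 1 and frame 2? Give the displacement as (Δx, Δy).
(-1.9, -2.0)

The yellow triangle was at (8.3, 14.0) in frame 1 and (6.4, 12.0) in frame 2.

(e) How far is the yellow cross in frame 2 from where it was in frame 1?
4.5

The yellow cross moved from (10.8, 4.7) to (13.1, 8.6), a distance of √(2.3² + 3.9²) ≈ 4.5.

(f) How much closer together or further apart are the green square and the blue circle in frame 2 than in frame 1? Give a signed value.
-7.0

Distance in frame 1: 13.5. Distance in frame 2: 6.5.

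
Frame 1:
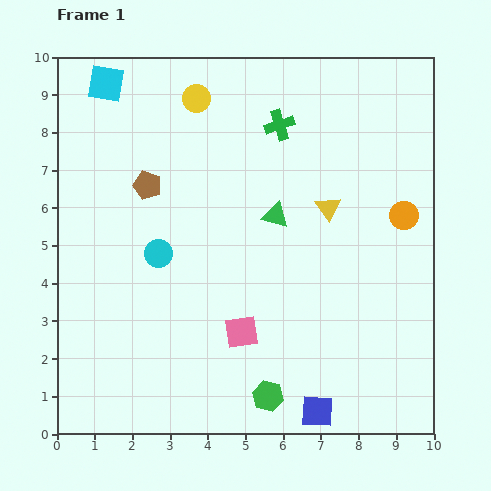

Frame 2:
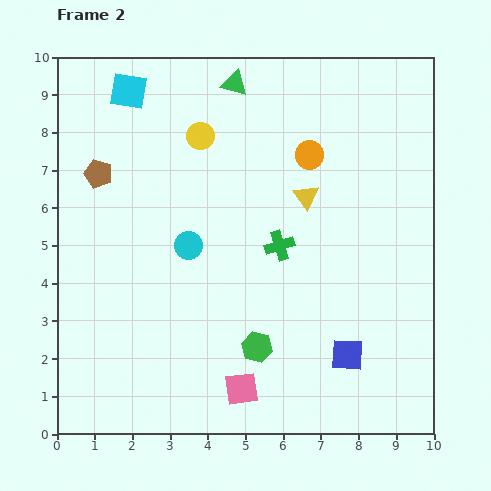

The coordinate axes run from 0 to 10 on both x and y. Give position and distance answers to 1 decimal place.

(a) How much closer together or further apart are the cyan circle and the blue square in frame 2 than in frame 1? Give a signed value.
-0.8

Distance in frame 1: 5.9. Distance in frame 2: 5.1.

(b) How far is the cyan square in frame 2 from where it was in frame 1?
0.6

The cyan square moved from (1.3, 9.3) to (1.9, 9.1), a distance of √(0.6² + 0.2²) ≈ 0.6.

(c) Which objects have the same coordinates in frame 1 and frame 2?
none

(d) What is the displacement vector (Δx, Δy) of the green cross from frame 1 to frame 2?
(0.0, -3.2)

The green cross was at (5.9, 8.2) in frame 1 and (5.9, 5.0) in frame 2.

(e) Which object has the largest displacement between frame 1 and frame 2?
the green triangle

(moved 3.7; next 3.2)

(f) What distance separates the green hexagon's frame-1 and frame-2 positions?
1.3

The green hexagon moved from (5.6, 1.0) to (5.3, 2.3), a distance of √(0.3² + 1.3²) ≈ 1.3.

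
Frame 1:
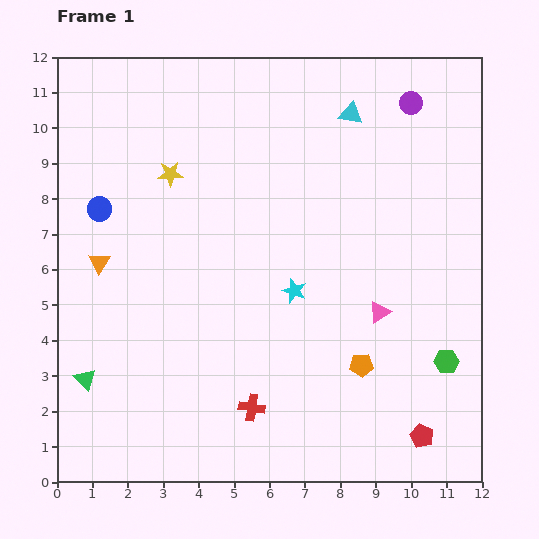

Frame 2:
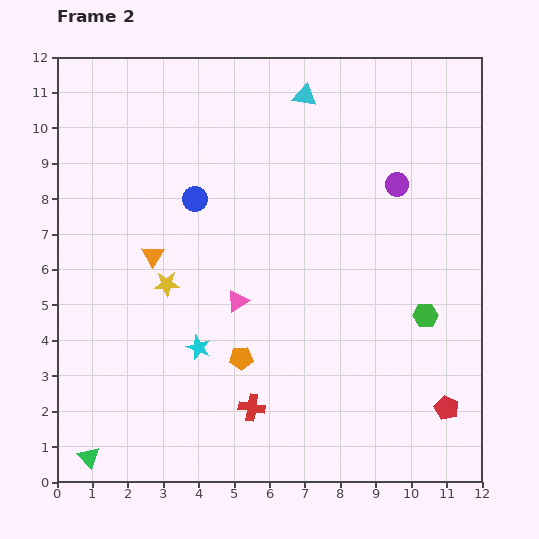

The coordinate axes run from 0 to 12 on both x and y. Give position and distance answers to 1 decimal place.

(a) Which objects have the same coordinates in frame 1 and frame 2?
the red cross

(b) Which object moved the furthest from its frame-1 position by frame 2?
the pink triangle

(moved 4.0; next 3.4)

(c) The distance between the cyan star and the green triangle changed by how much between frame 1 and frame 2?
-2.0

Distance in frame 1: 6.4. Distance in frame 2: 4.4.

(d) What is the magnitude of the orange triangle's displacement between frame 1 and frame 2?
1.5

The orange triangle moved from (1.2, 6.2) to (2.7, 6.4), a distance of √(1.5² + 0.2²) ≈ 1.5.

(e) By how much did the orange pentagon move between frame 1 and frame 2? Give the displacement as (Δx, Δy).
(-3.4, 0.2)

The orange pentagon was at (8.6, 3.3) in frame 1 and (5.2, 3.5) in frame 2.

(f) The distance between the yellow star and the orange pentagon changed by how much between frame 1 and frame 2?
-4.6

Distance in frame 1: 7.6. Distance in frame 2: 3.0.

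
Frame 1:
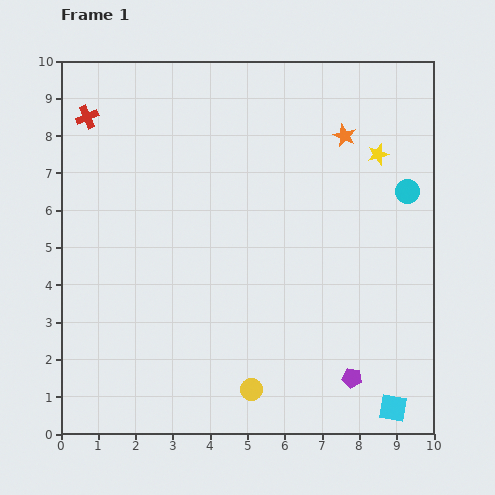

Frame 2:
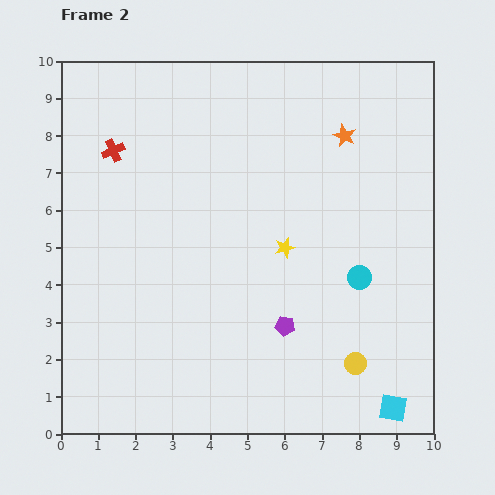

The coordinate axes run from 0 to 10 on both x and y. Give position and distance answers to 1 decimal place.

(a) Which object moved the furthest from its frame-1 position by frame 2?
the yellow star

(moved 3.5; next 2.9)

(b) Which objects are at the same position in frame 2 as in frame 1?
the orange star, the cyan square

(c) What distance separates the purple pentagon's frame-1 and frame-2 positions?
2.3

The purple pentagon moved from (7.8, 1.5) to (6.0, 2.9), a distance of √(1.8² + 1.4²) ≈ 2.3.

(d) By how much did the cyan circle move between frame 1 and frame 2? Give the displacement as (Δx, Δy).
(-1.3, -2.3)

The cyan circle was at (9.3, 6.5) in frame 1 and (8.0, 4.2) in frame 2.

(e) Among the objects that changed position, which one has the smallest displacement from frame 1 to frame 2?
the red cross

(moved 1.1)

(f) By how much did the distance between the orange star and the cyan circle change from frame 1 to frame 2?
+1.5

Distance in frame 1: 2.3. Distance in frame 2: 3.8.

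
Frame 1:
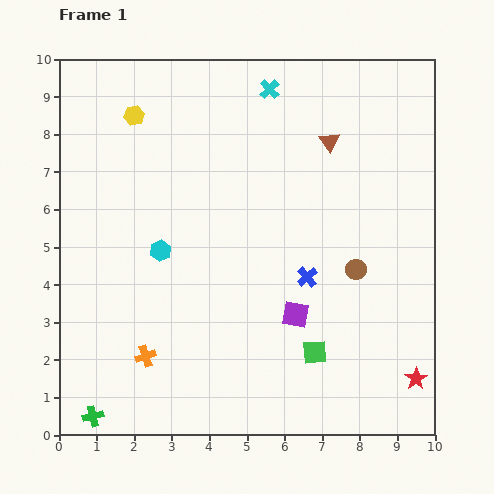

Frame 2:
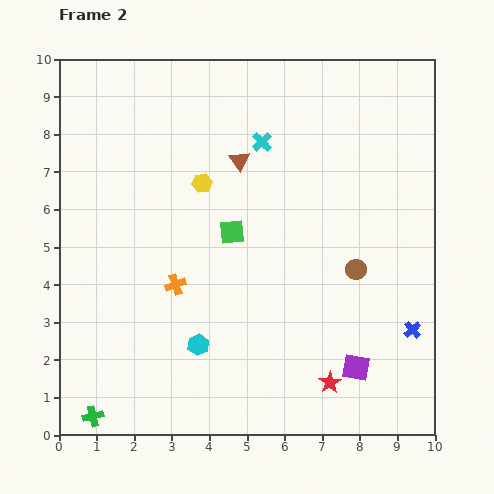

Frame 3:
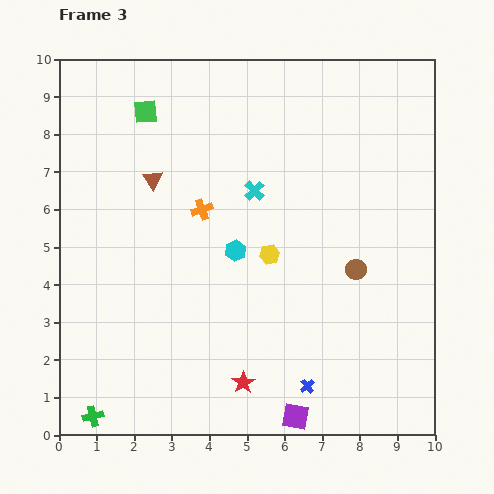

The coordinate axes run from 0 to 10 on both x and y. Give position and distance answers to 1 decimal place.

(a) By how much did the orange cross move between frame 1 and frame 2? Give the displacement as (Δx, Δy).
(0.8, 1.9)

The orange cross was at (2.3, 2.1) in frame 1 and (3.1, 4.0) in frame 2.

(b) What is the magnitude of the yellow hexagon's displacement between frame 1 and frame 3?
5.2

The yellow hexagon moved from (2.0, 8.5) to (5.6, 4.8), a distance of √(3.6² + 3.7²) ≈ 5.2.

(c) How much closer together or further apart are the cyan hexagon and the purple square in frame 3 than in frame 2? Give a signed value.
+0.5

Distance in frame 2: 4.2. Distance in frame 3: 4.7.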